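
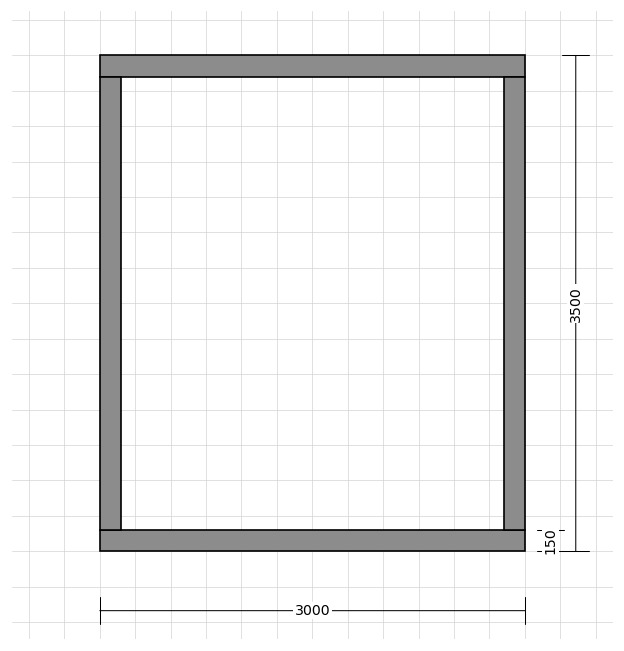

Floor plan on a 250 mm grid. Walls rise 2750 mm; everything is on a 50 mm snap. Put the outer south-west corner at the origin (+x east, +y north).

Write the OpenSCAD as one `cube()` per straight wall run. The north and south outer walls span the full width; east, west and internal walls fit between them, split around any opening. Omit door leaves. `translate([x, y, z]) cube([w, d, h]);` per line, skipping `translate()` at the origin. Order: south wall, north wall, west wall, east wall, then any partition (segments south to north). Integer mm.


cube([3000, 150, 2750]);
translate([0, 3350, 0]) cube([3000, 150, 2750]);
translate([0, 150, 0]) cube([150, 3200, 2750]);
translate([2850, 150, 0]) cube([150, 3200, 2750]);


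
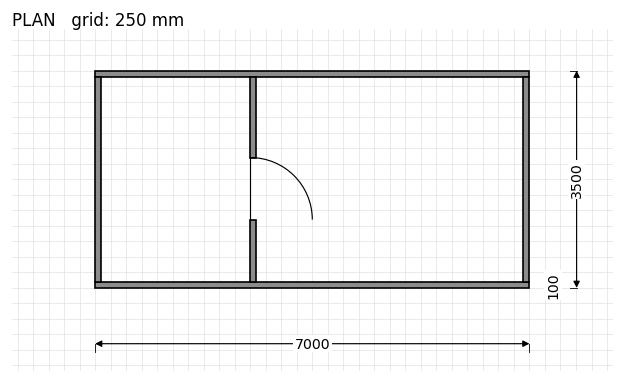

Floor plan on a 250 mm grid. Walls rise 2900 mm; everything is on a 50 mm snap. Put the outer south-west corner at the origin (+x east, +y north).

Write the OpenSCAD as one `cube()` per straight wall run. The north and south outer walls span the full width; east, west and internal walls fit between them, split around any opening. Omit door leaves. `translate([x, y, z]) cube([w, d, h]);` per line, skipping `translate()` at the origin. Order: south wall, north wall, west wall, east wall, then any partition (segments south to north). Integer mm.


cube([7000, 100, 2900]);
translate([0, 3400, 0]) cube([7000, 100, 2900]);
translate([0, 100, 0]) cube([100, 3300, 2900]);
translate([6900, 100, 0]) cube([100, 3300, 2900]);
translate([2500, 100, 0]) cube([100, 1000, 2900]);
translate([2500, 2100, 0]) cube([100, 1300, 2900]);


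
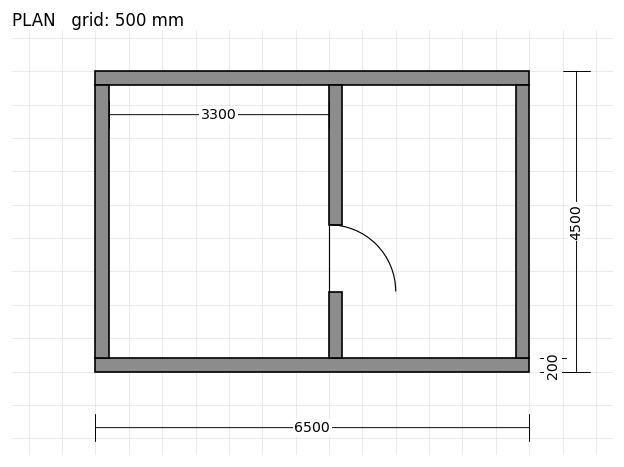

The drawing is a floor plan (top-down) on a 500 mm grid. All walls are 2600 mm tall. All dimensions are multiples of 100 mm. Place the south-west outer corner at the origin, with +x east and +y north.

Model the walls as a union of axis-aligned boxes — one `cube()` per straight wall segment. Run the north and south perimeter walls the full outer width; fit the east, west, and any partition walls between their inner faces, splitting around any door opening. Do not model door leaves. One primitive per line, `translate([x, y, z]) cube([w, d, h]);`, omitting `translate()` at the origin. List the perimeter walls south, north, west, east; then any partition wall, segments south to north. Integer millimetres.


cube([6500, 200, 2600]);
translate([0, 4300, 0]) cube([6500, 200, 2600]);
translate([0, 200, 0]) cube([200, 4100, 2600]);
translate([6300, 200, 0]) cube([200, 4100, 2600]);
translate([3500, 200, 0]) cube([200, 1000, 2600]);
translate([3500, 2200, 0]) cube([200, 2100, 2600]);


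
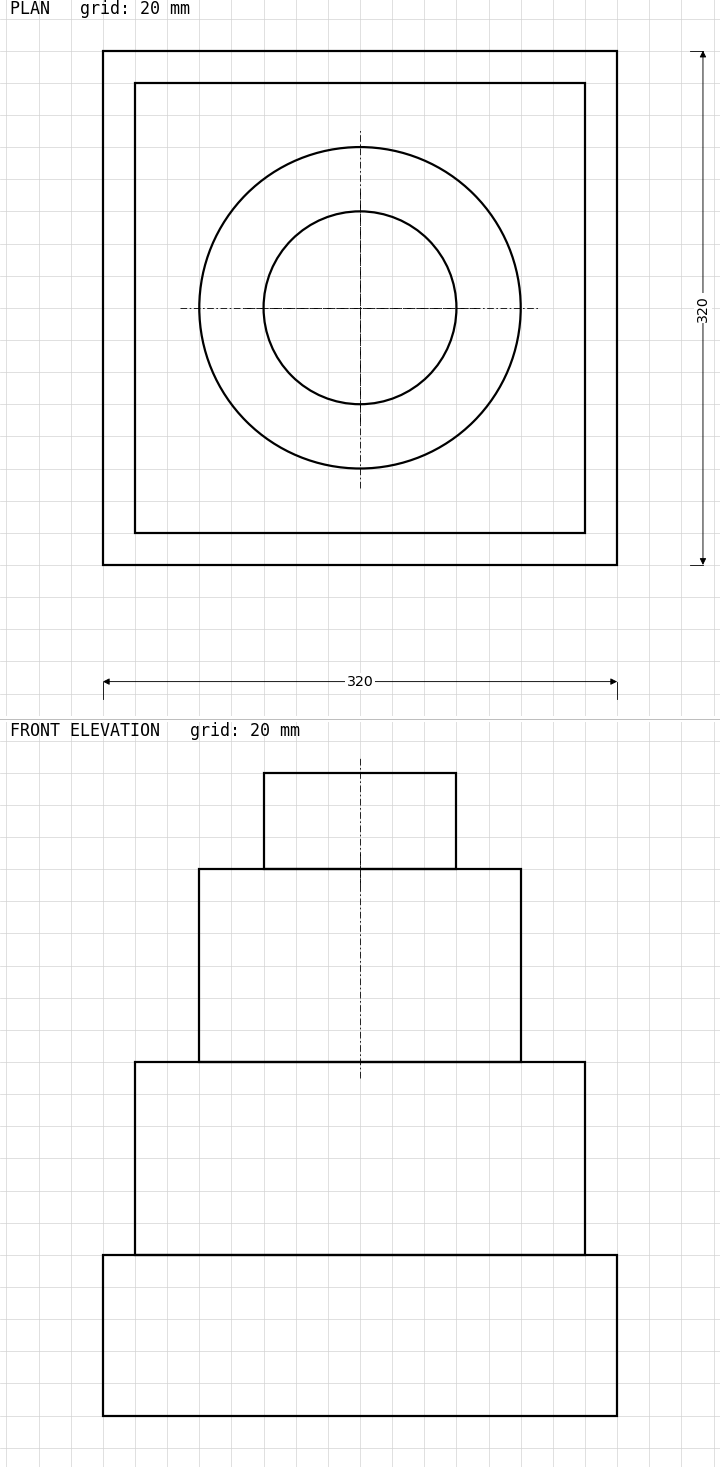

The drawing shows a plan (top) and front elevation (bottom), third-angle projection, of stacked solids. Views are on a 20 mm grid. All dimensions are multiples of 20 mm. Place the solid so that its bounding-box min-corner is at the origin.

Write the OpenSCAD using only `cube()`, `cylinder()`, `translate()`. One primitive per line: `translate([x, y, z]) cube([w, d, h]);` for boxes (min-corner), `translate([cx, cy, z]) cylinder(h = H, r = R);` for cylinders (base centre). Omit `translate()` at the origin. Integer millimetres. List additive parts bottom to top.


cube([320, 320, 100]);
translate([20, 20, 100]) cube([280, 280, 120]);
translate([160, 160, 220]) cylinder(h = 120, r = 100);
translate([160, 160, 340]) cylinder(h = 60, r = 60);


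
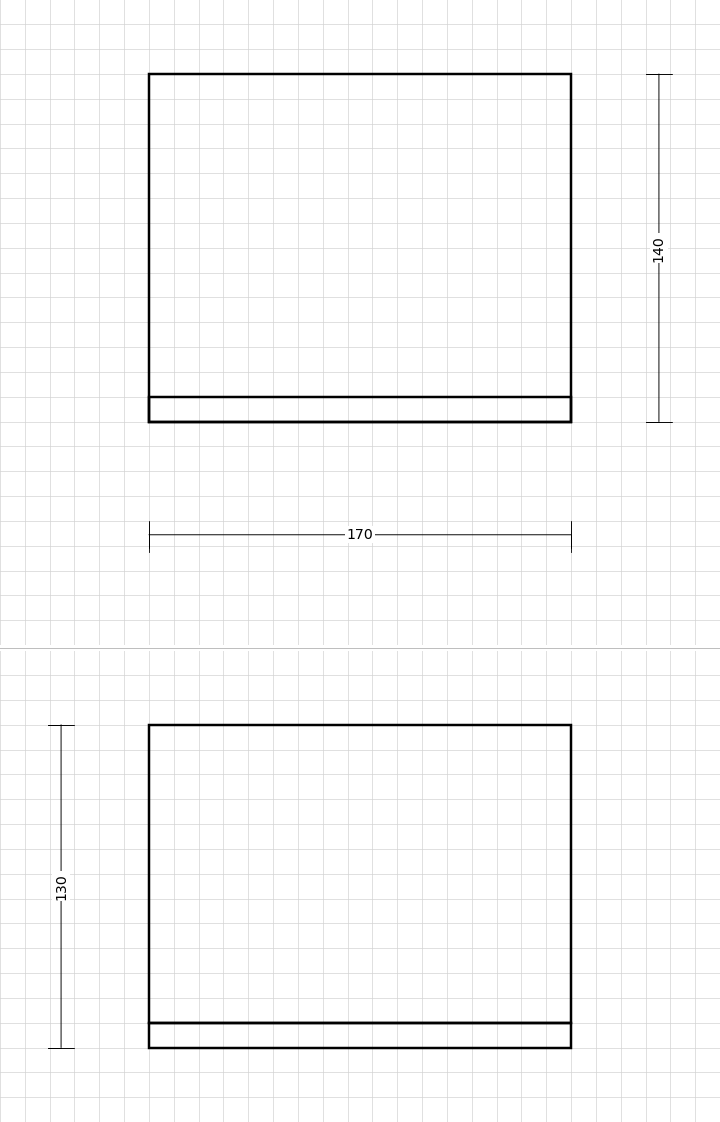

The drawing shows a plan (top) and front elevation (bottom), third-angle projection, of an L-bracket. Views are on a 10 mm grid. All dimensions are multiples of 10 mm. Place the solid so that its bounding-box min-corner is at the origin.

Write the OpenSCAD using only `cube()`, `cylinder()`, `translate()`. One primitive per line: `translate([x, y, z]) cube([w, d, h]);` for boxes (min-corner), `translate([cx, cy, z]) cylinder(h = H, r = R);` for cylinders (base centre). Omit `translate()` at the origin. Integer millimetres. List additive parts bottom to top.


cube([170, 140, 10]);
translate([0, 0, 10]) cube([170, 10, 120]);


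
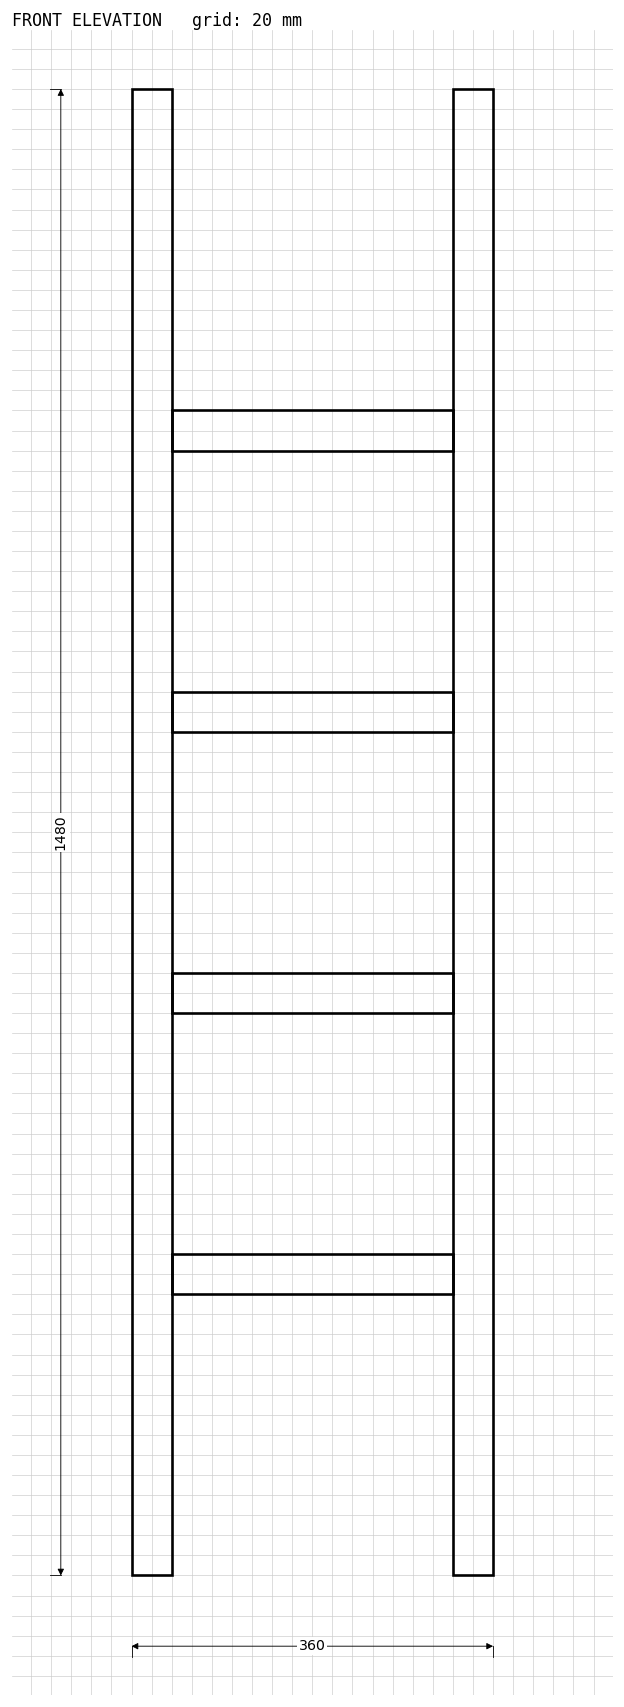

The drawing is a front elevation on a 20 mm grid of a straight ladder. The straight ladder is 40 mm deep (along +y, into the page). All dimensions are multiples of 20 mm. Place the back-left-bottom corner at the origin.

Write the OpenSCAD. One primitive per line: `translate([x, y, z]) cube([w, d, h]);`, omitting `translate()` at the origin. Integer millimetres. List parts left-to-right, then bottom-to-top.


cube([40, 40, 1480]);
translate([40, 0, 280]) cube([280, 40, 40]);
translate([40, 0, 560]) cube([280, 40, 40]);
translate([40, 0, 840]) cube([280, 40, 40]);
translate([40, 0, 1120]) cube([280, 40, 40]);
translate([320, 0, 0]) cube([40, 40, 1480]);


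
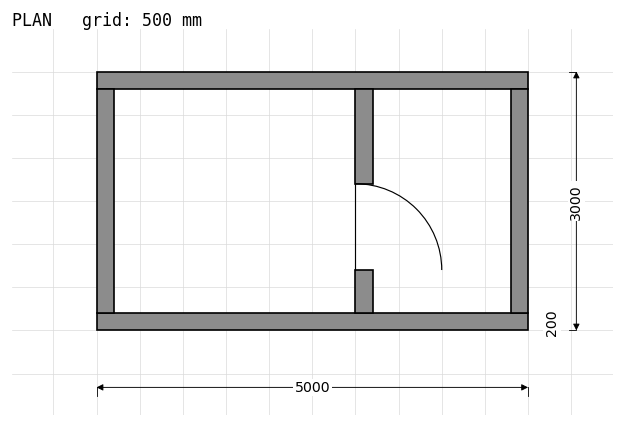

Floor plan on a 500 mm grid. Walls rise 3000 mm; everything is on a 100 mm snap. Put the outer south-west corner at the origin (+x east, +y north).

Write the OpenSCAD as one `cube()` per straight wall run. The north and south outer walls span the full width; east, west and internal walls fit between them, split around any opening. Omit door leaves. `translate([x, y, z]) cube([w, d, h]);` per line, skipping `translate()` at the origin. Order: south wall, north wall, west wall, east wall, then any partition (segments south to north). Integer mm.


cube([5000, 200, 3000]);
translate([0, 2800, 0]) cube([5000, 200, 3000]);
translate([0, 200, 0]) cube([200, 2600, 3000]);
translate([4800, 200, 0]) cube([200, 2600, 3000]);
translate([3000, 200, 0]) cube([200, 500, 3000]);
translate([3000, 1700, 0]) cube([200, 1100, 3000]);


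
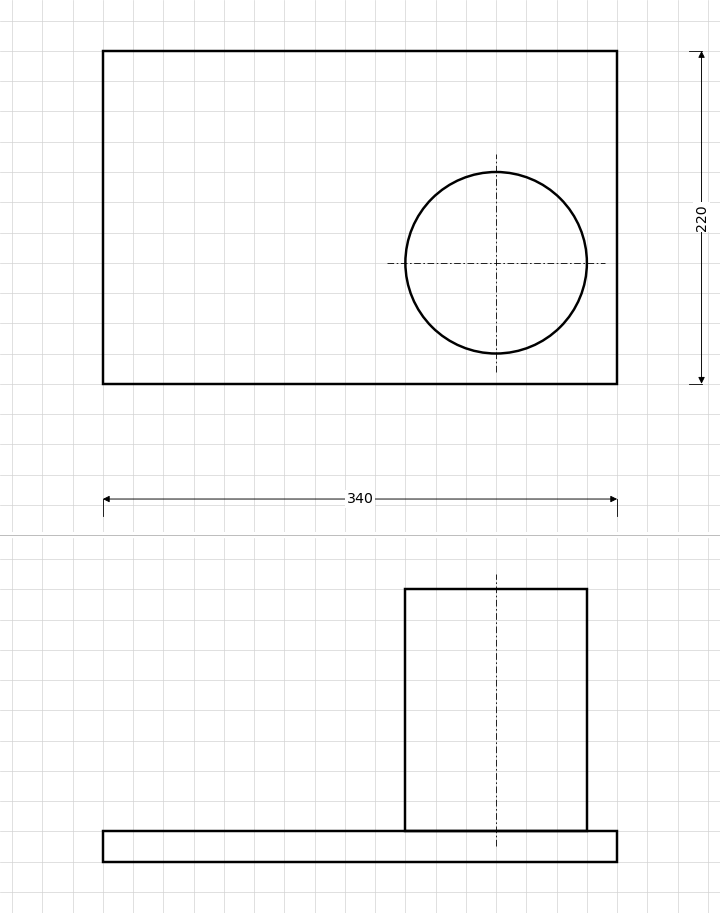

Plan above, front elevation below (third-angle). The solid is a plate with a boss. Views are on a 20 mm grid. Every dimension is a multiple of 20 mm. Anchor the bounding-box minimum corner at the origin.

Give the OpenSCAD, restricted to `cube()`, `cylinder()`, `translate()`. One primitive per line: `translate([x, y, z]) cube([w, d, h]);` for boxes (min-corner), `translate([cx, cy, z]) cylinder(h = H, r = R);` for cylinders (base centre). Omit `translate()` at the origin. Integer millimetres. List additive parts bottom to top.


cube([340, 220, 20]);
translate([260, 80, 20]) cylinder(h = 160, r = 60);


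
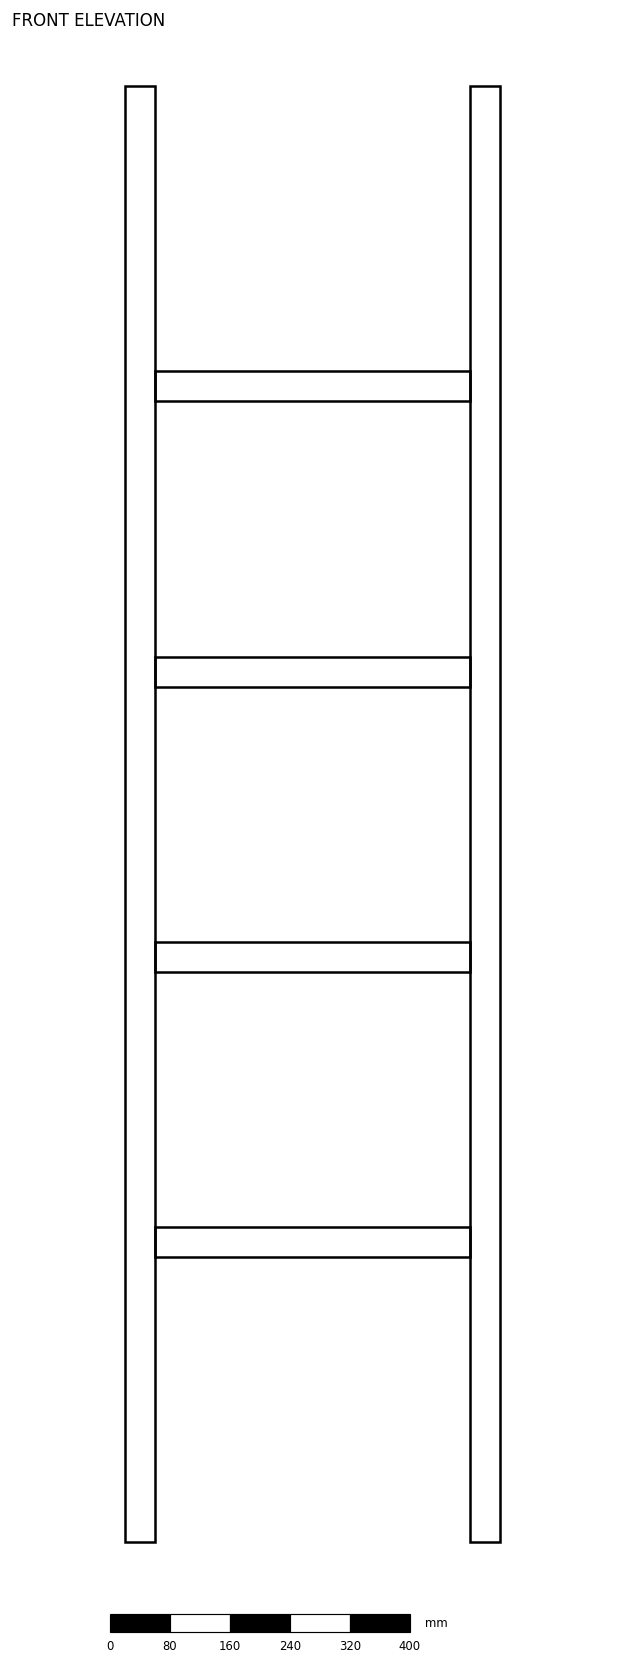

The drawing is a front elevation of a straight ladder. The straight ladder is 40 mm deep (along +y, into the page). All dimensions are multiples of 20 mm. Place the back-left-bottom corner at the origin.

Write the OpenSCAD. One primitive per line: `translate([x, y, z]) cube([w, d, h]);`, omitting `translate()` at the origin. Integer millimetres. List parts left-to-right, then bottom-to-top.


cube([40, 40, 1940]);
translate([40, 0, 380]) cube([420, 40, 40]);
translate([40, 0, 760]) cube([420, 40, 40]);
translate([40, 0, 1140]) cube([420, 40, 40]);
translate([40, 0, 1520]) cube([420, 40, 40]);
translate([460, 0, 0]) cube([40, 40, 1940]);


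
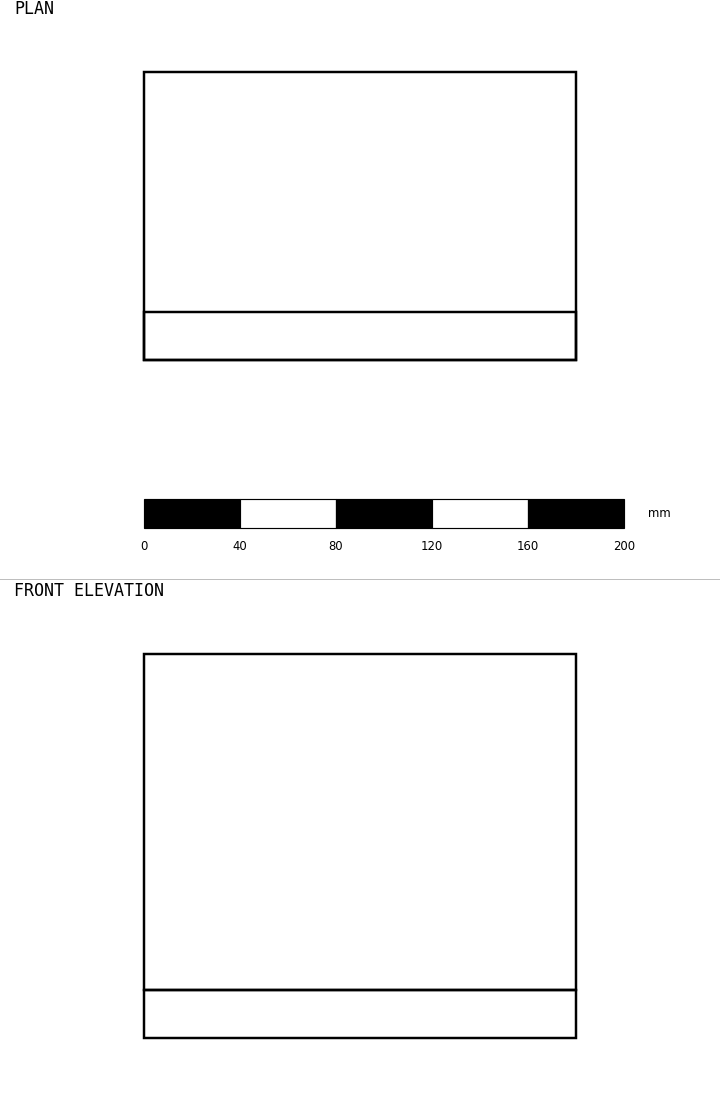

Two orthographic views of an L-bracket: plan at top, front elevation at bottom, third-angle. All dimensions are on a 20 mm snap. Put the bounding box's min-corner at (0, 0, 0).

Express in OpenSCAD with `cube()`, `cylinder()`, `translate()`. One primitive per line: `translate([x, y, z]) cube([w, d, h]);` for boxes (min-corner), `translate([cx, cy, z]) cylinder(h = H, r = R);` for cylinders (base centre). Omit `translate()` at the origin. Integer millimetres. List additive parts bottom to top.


cube([180, 120, 20]);
translate([0, 0, 20]) cube([180, 20, 140]);


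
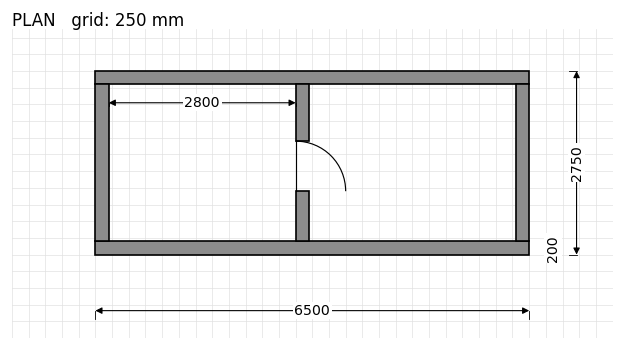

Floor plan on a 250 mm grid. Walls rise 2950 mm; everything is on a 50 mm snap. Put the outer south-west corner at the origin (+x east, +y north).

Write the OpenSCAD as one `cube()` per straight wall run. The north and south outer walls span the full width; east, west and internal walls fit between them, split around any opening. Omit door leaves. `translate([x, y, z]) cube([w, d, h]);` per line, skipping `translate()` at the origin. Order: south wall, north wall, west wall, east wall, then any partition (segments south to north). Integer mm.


cube([6500, 200, 2950]);
translate([0, 2550, 0]) cube([6500, 200, 2950]);
translate([0, 200, 0]) cube([200, 2350, 2950]);
translate([6300, 200, 0]) cube([200, 2350, 2950]);
translate([3000, 200, 0]) cube([200, 750, 2950]);
translate([3000, 1700, 0]) cube([200, 850, 2950]);


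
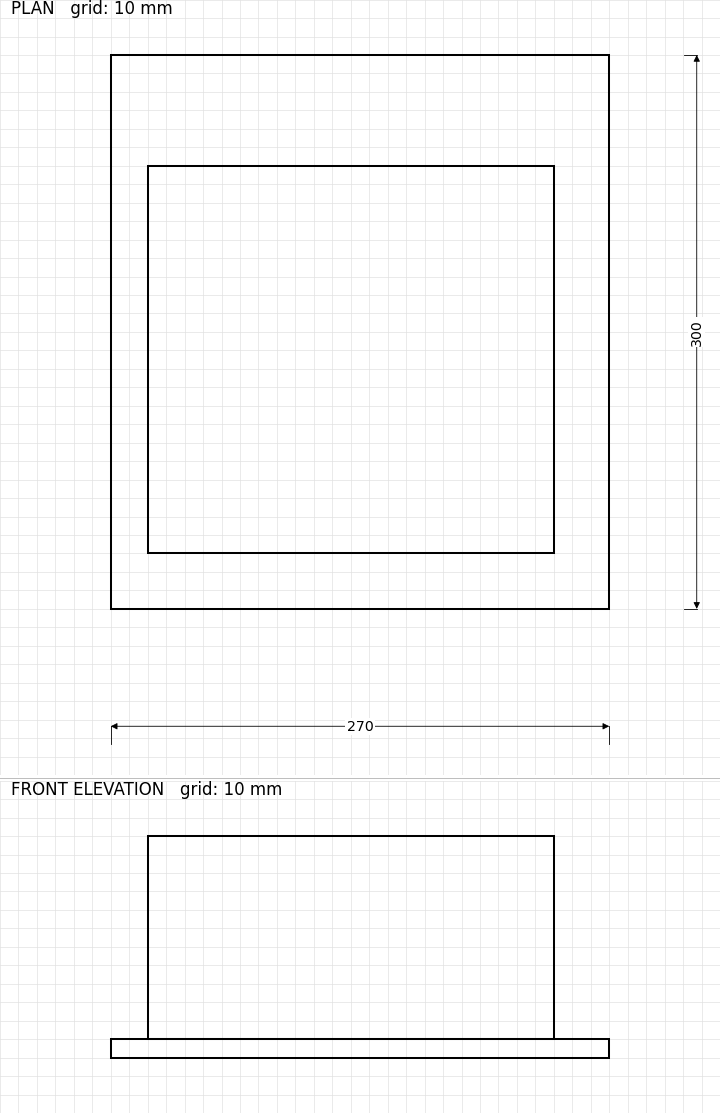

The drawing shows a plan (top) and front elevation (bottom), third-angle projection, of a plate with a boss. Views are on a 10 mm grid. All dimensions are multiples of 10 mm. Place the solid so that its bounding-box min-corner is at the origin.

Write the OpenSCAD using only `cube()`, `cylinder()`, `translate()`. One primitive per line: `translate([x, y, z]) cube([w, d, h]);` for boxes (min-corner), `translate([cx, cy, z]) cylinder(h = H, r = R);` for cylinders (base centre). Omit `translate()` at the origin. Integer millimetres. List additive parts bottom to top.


cube([270, 300, 10]);
translate([20, 30, 10]) cube([220, 210, 110]);


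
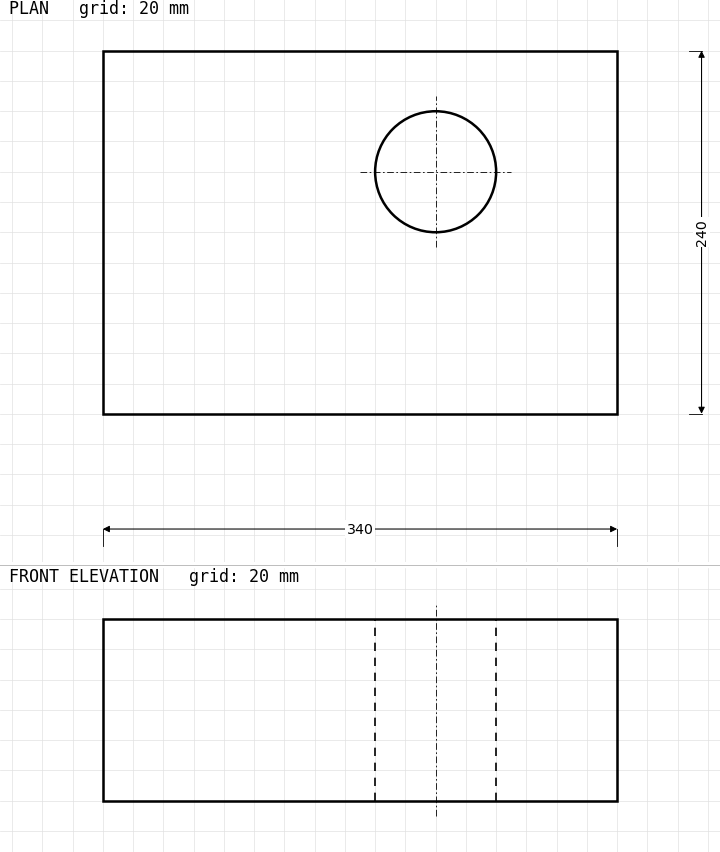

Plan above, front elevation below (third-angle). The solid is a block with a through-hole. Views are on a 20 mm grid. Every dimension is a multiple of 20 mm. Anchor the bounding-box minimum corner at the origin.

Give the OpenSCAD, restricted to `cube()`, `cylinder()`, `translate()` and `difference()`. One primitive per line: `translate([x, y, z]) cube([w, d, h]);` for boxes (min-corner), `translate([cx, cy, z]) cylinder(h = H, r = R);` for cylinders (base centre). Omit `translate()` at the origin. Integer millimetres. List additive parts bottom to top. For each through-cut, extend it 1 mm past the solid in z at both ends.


difference() {
  cube([340, 240, 120]);
  translate([220, 160, -1]) cylinder(h = 122, r = 40);
}


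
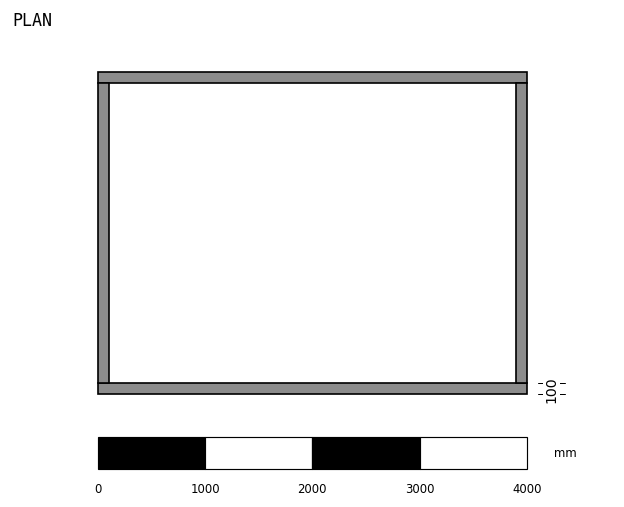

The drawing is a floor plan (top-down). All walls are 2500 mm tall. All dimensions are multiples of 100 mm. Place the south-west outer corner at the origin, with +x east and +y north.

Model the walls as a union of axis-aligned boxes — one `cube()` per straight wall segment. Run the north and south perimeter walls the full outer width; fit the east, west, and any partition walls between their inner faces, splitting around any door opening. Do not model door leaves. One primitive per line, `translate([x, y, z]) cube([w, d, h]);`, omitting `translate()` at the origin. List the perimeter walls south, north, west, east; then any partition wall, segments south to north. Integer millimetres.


cube([4000, 100, 2500]);
translate([0, 2900, 0]) cube([4000, 100, 2500]);
translate([0, 100, 0]) cube([100, 2800, 2500]);
translate([3900, 100, 0]) cube([100, 2800, 2500]);


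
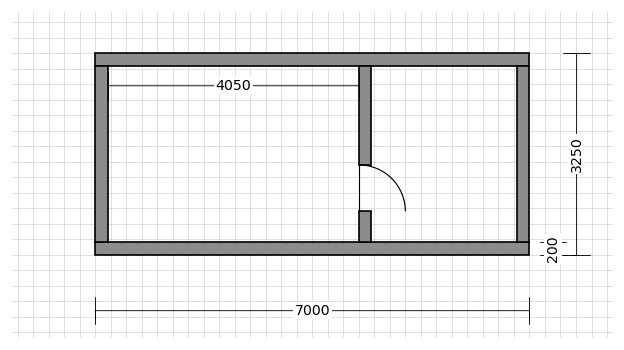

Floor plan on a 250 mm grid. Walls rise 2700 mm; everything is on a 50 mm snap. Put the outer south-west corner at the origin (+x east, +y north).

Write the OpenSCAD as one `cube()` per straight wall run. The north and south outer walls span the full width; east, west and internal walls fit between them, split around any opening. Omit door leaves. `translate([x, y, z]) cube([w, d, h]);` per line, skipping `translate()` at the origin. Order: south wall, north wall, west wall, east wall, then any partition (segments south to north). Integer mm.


cube([7000, 200, 2700]);
translate([0, 3050, 0]) cube([7000, 200, 2700]);
translate([0, 200, 0]) cube([200, 2850, 2700]);
translate([6800, 200, 0]) cube([200, 2850, 2700]);
translate([4250, 200, 0]) cube([200, 500, 2700]);
translate([4250, 1450, 0]) cube([200, 1600, 2700]);


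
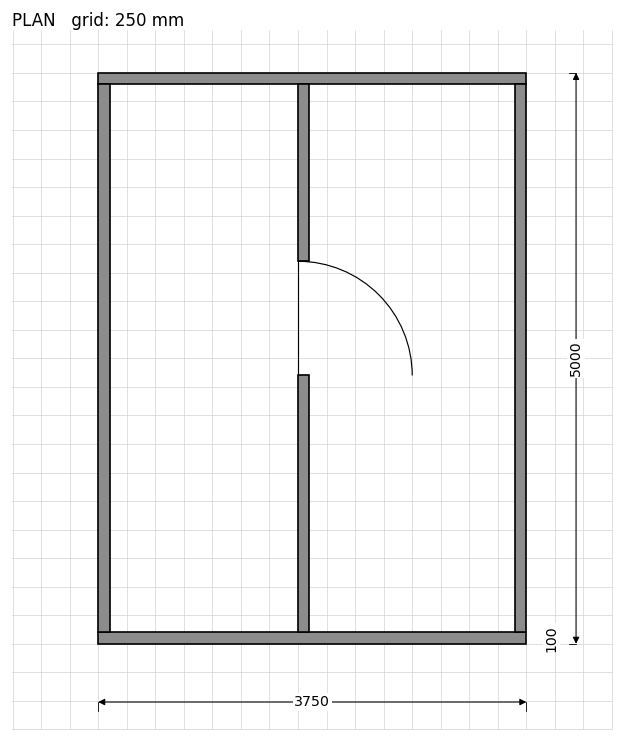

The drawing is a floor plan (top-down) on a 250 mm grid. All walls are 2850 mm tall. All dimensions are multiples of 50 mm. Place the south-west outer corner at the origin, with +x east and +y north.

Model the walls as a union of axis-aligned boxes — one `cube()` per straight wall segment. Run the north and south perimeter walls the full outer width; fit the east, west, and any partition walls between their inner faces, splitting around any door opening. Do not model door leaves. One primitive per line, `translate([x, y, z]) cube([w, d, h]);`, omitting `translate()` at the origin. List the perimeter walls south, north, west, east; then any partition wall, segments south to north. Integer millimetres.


cube([3750, 100, 2850]);
translate([0, 4900, 0]) cube([3750, 100, 2850]);
translate([0, 100, 0]) cube([100, 4800, 2850]);
translate([3650, 100, 0]) cube([100, 4800, 2850]);
translate([1750, 100, 0]) cube([100, 2250, 2850]);
translate([1750, 3350, 0]) cube([100, 1550, 2850]);


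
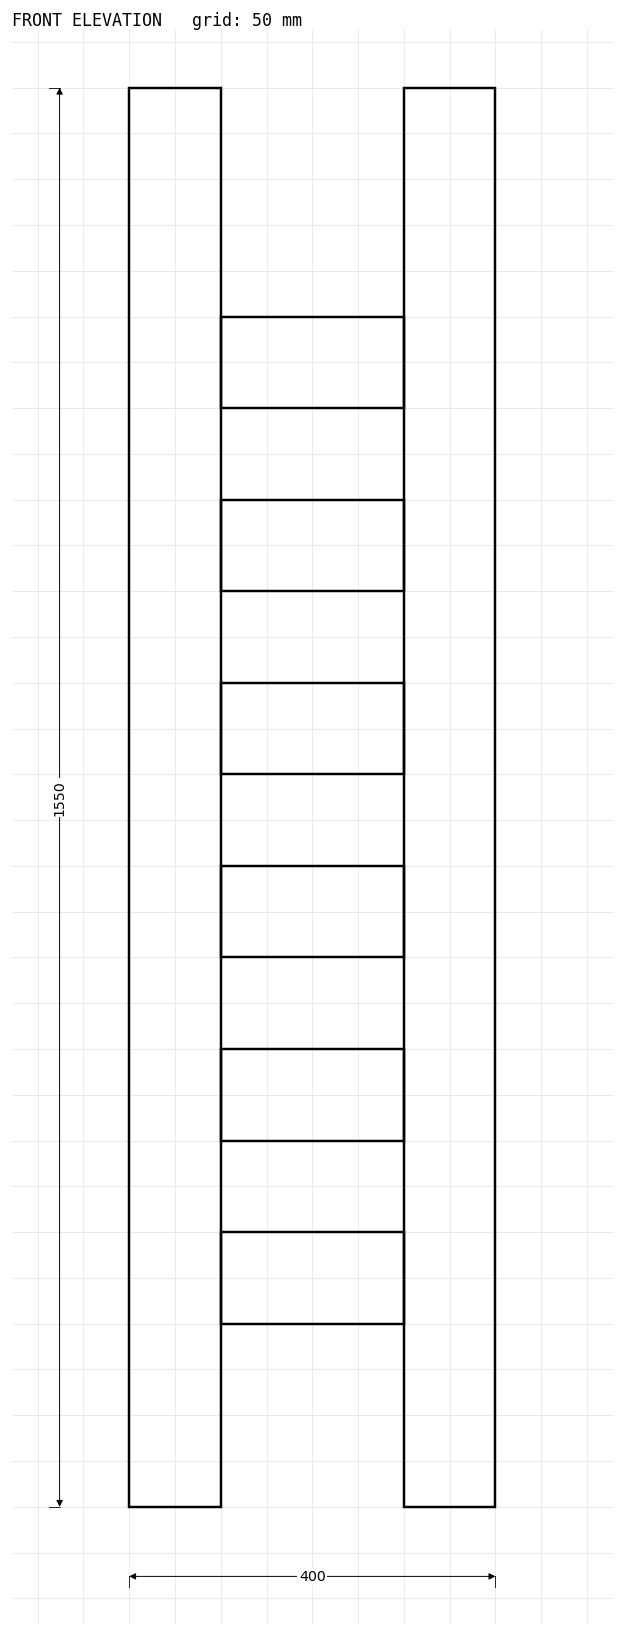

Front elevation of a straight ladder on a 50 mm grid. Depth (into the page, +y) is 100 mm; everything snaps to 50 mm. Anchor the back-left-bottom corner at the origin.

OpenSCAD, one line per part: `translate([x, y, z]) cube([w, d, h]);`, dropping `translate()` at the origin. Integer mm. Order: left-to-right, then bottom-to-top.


cube([100, 100, 1550]);
translate([100, 0, 200]) cube([200, 100, 100]);
translate([100, 0, 400]) cube([200, 100, 100]);
translate([100, 0, 600]) cube([200, 100, 100]);
translate([100, 0, 800]) cube([200, 100, 100]);
translate([100, 0, 1000]) cube([200, 100, 100]);
translate([100, 0, 1200]) cube([200, 100, 100]);
translate([300, 0, 0]) cube([100, 100, 1550]);


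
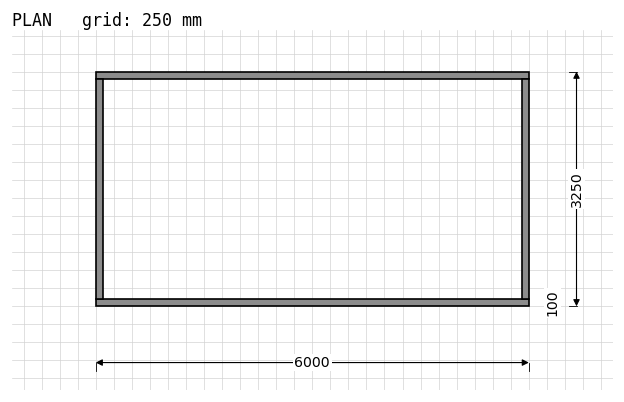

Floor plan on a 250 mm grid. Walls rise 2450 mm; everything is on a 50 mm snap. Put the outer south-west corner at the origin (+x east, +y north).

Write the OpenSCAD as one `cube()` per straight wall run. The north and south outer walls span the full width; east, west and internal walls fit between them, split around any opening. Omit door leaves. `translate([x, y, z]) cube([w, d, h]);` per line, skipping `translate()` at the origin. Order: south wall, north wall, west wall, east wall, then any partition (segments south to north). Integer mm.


cube([6000, 100, 2450]);
translate([0, 3150, 0]) cube([6000, 100, 2450]);
translate([0, 100, 0]) cube([100, 3050, 2450]);
translate([5900, 100, 0]) cube([100, 3050, 2450]);


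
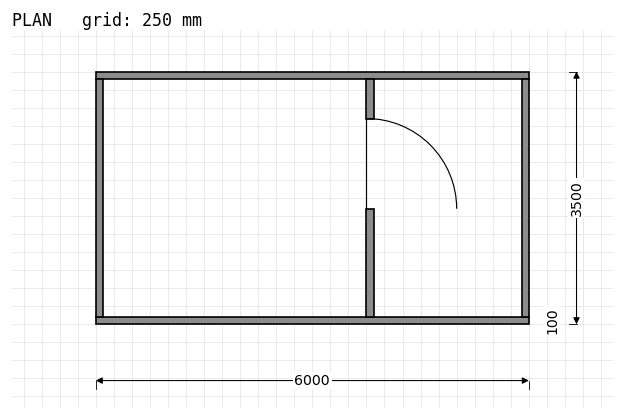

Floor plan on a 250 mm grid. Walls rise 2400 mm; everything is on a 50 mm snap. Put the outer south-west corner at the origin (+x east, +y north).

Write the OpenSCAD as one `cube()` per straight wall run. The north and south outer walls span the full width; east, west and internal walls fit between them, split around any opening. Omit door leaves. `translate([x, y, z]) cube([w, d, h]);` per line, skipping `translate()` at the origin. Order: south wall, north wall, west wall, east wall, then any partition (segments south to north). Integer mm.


cube([6000, 100, 2400]);
translate([0, 3400, 0]) cube([6000, 100, 2400]);
translate([0, 100, 0]) cube([100, 3300, 2400]);
translate([5900, 100, 0]) cube([100, 3300, 2400]);
translate([3750, 100, 0]) cube([100, 1500, 2400]);
translate([3750, 2850, 0]) cube([100, 550, 2400]);


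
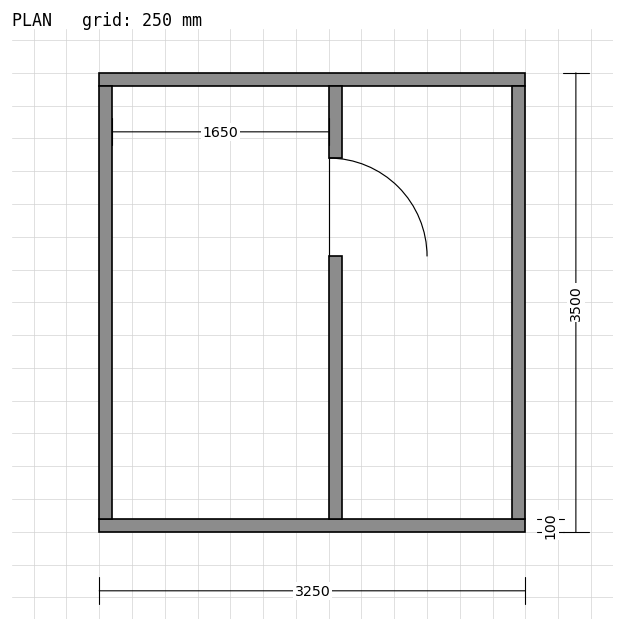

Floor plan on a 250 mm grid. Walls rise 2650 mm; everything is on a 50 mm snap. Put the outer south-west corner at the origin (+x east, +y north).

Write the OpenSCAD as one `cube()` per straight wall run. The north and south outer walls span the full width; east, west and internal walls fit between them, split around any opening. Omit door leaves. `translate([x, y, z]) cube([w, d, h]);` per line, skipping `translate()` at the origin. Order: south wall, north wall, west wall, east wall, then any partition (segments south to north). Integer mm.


cube([3250, 100, 2650]);
translate([0, 3400, 0]) cube([3250, 100, 2650]);
translate([0, 100, 0]) cube([100, 3300, 2650]);
translate([3150, 100, 0]) cube([100, 3300, 2650]);
translate([1750, 100, 0]) cube([100, 2000, 2650]);
translate([1750, 2850, 0]) cube([100, 550, 2650]);


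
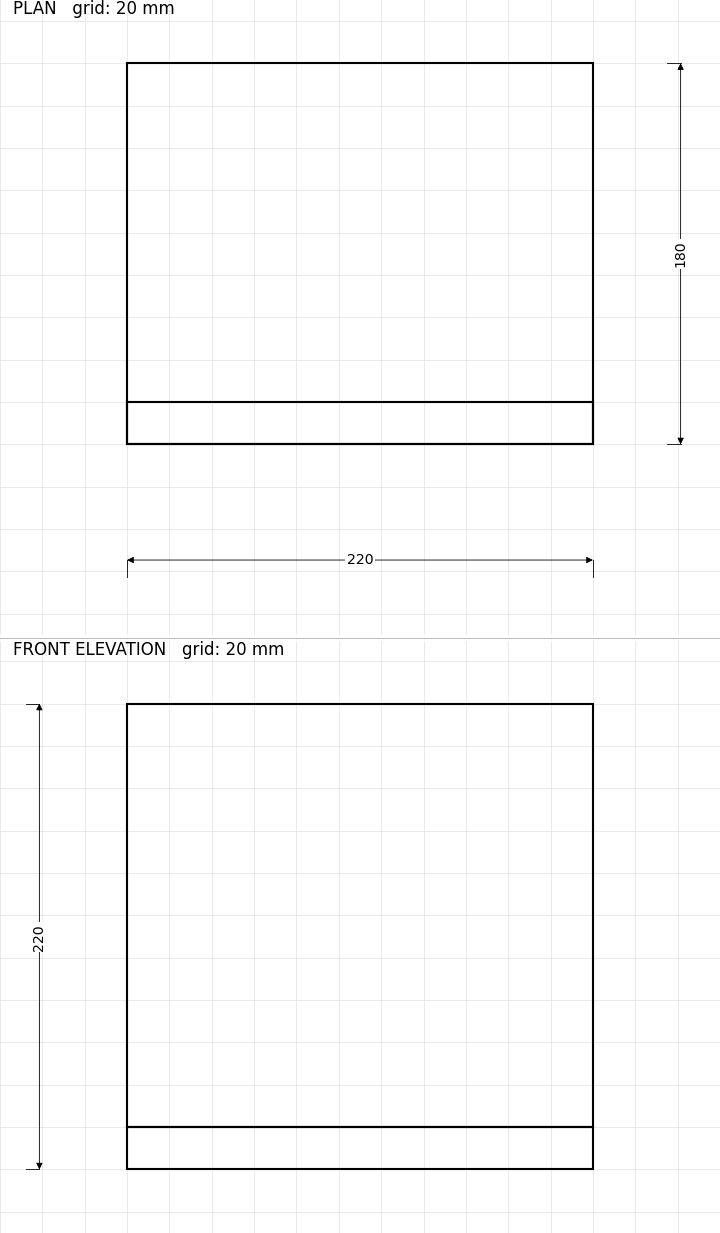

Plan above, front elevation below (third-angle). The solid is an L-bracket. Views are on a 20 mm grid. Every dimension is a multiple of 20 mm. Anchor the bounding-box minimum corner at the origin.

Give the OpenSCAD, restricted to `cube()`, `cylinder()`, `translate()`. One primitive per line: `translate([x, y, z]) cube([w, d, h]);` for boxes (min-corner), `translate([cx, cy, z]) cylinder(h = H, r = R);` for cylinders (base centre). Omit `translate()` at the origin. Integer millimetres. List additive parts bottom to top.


cube([220, 180, 20]);
translate([0, 0, 20]) cube([220, 20, 200]);


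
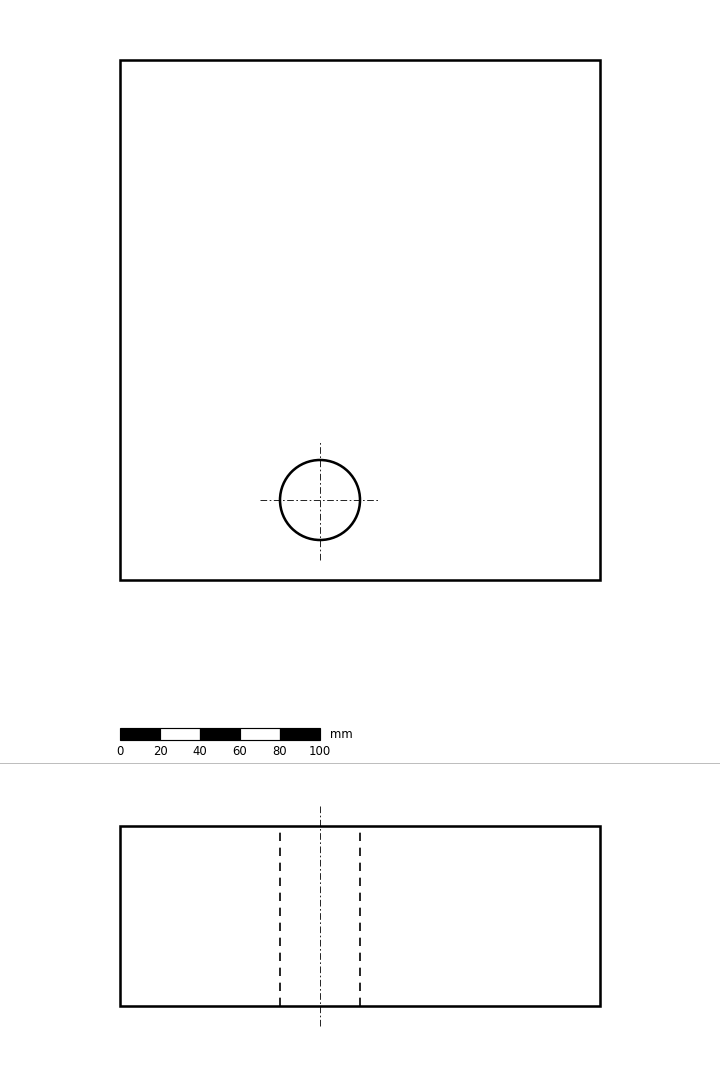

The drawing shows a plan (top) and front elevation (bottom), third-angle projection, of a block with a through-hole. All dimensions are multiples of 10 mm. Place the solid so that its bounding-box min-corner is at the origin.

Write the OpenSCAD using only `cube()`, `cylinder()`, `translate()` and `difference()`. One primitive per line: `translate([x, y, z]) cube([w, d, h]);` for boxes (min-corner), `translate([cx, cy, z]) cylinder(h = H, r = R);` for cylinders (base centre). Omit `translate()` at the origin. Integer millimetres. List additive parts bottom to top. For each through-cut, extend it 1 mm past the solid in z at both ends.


difference() {
  cube([240, 260, 90]);
  translate([100, 40, -1]) cylinder(h = 92, r = 20);
}


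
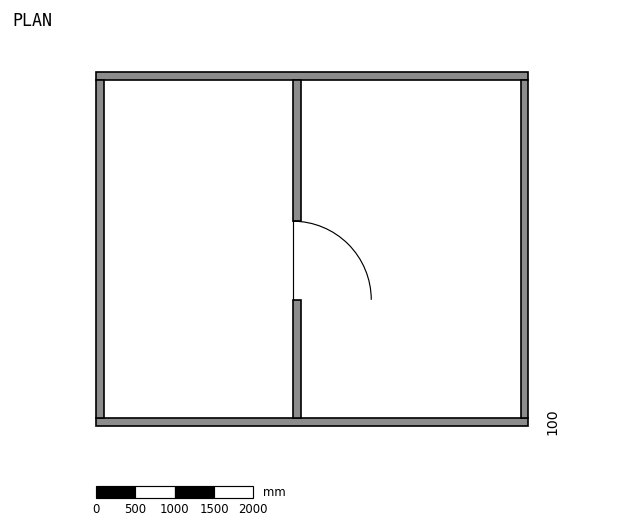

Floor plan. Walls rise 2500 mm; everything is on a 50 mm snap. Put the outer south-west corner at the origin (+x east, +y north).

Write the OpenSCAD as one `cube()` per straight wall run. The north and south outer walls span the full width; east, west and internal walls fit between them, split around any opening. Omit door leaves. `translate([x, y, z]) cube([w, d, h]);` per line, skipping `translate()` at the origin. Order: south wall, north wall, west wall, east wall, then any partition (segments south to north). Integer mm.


cube([5500, 100, 2500]);
translate([0, 4400, 0]) cube([5500, 100, 2500]);
translate([0, 100, 0]) cube([100, 4300, 2500]);
translate([5400, 100, 0]) cube([100, 4300, 2500]);
translate([2500, 100, 0]) cube([100, 1500, 2500]);
translate([2500, 2600, 0]) cube([100, 1800, 2500]);


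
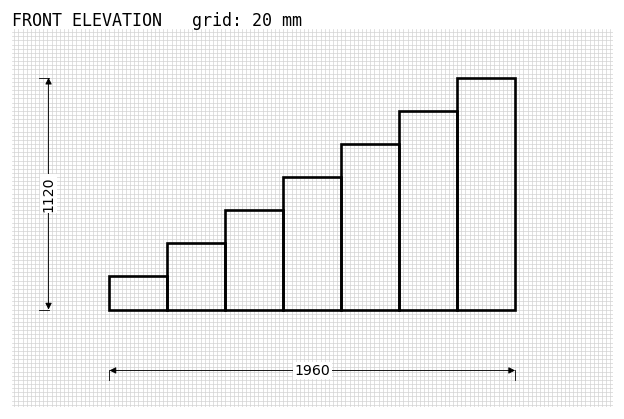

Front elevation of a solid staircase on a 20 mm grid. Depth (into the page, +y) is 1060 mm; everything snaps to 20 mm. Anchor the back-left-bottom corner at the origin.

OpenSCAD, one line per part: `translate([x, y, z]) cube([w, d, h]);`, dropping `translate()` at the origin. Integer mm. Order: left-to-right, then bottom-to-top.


cube([280, 1060, 160]);
translate([280, 0, 0]) cube([280, 1060, 320]);
translate([560, 0, 0]) cube([280, 1060, 480]);
translate([840, 0, 0]) cube([280, 1060, 640]);
translate([1120, 0, 0]) cube([280, 1060, 800]);
translate([1400, 0, 0]) cube([280, 1060, 960]);
translate([1680, 0, 0]) cube([280, 1060, 1120]);


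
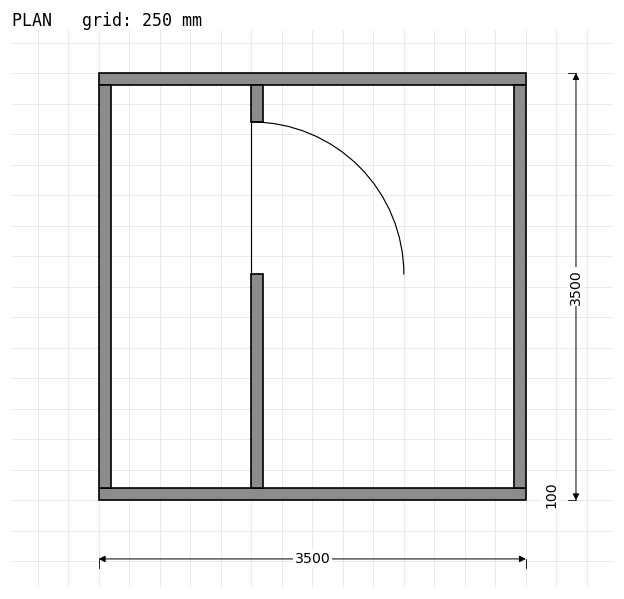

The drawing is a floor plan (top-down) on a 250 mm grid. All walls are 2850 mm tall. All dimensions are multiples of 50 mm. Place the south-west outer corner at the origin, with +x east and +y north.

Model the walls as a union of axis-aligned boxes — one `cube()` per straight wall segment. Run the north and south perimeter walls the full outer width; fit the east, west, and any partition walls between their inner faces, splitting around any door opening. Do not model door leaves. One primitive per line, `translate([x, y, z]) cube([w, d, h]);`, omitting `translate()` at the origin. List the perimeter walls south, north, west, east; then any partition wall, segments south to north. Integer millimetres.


cube([3500, 100, 2850]);
translate([0, 3400, 0]) cube([3500, 100, 2850]);
translate([0, 100, 0]) cube([100, 3300, 2850]);
translate([3400, 100, 0]) cube([100, 3300, 2850]);
translate([1250, 100, 0]) cube([100, 1750, 2850]);
translate([1250, 3100, 0]) cube([100, 300, 2850]);


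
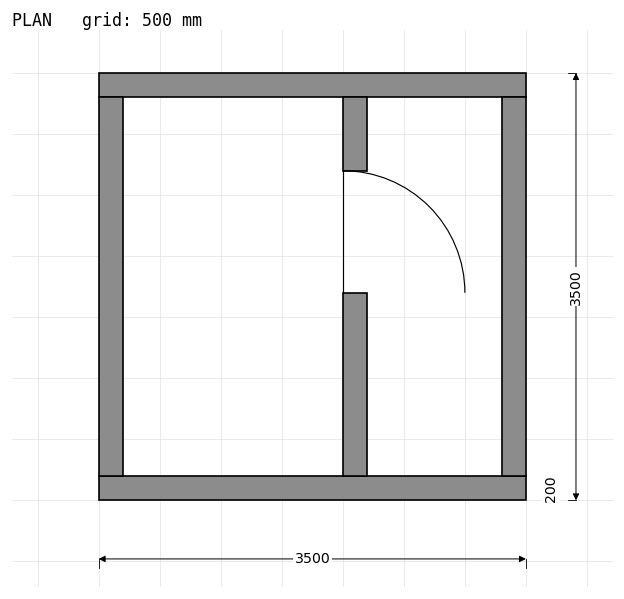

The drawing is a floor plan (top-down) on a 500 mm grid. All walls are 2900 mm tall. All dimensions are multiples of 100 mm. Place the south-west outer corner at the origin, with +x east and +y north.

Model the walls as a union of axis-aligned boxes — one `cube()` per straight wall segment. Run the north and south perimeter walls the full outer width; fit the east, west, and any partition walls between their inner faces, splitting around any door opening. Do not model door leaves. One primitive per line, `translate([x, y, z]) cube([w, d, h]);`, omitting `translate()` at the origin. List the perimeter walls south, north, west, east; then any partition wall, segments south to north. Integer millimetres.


cube([3500, 200, 2900]);
translate([0, 3300, 0]) cube([3500, 200, 2900]);
translate([0, 200, 0]) cube([200, 3100, 2900]);
translate([3300, 200, 0]) cube([200, 3100, 2900]);
translate([2000, 200, 0]) cube([200, 1500, 2900]);
translate([2000, 2700, 0]) cube([200, 600, 2900]);


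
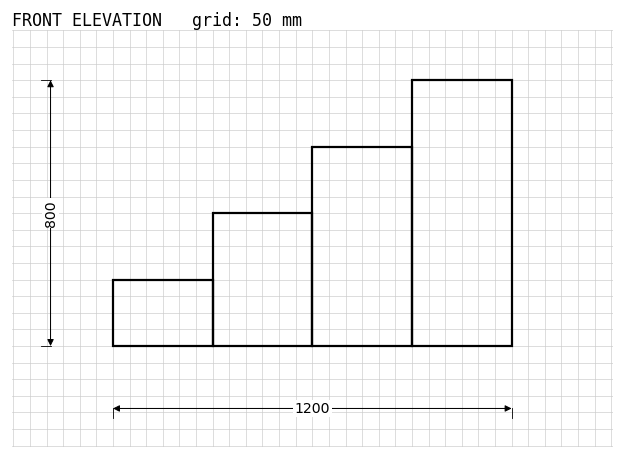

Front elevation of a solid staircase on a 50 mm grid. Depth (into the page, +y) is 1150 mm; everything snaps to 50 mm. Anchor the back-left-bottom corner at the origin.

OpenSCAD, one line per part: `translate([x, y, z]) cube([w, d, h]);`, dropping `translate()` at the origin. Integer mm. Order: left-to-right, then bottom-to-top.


cube([300, 1150, 200]);
translate([300, 0, 0]) cube([300, 1150, 400]);
translate([600, 0, 0]) cube([300, 1150, 600]);
translate([900, 0, 0]) cube([300, 1150, 800]);


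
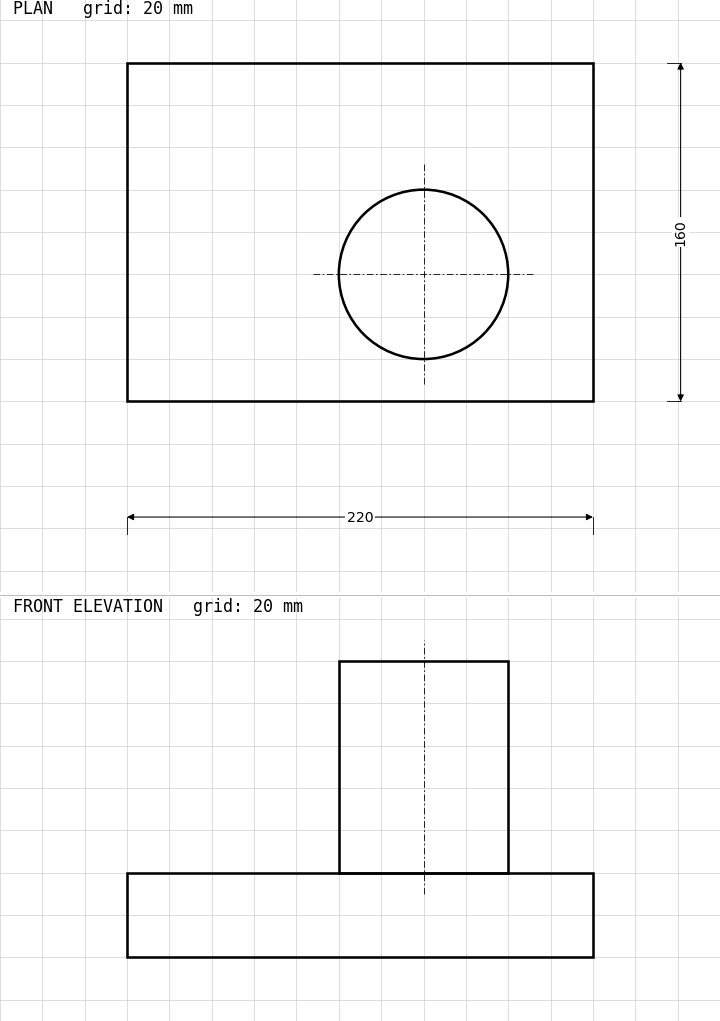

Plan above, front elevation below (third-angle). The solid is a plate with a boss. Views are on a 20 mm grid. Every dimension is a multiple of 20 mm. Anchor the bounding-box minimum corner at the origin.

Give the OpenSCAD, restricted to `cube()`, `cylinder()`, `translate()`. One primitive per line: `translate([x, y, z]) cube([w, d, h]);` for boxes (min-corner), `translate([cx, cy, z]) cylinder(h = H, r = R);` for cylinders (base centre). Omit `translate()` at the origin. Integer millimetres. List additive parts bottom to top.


cube([220, 160, 40]);
translate([140, 60, 40]) cylinder(h = 100, r = 40);


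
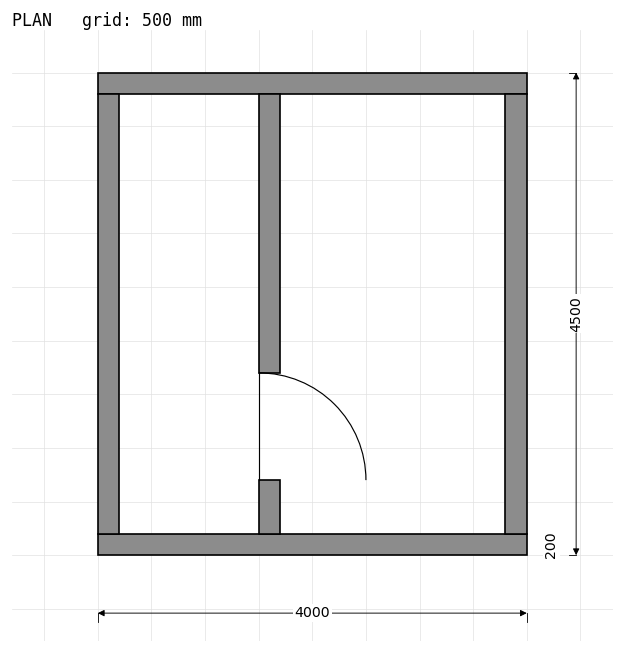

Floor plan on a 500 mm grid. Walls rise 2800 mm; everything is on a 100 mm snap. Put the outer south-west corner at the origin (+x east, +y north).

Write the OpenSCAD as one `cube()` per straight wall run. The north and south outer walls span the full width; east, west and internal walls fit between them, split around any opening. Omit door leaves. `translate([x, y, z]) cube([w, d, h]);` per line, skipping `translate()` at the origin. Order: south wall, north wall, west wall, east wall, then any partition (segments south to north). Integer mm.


cube([4000, 200, 2800]);
translate([0, 4300, 0]) cube([4000, 200, 2800]);
translate([0, 200, 0]) cube([200, 4100, 2800]);
translate([3800, 200, 0]) cube([200, 4100, 2800]);
translate([1500, 200, 0]) cube([200, 500, 2800]);
translate([1500, 1700, 0]) cube([200, 2600, 2800]);


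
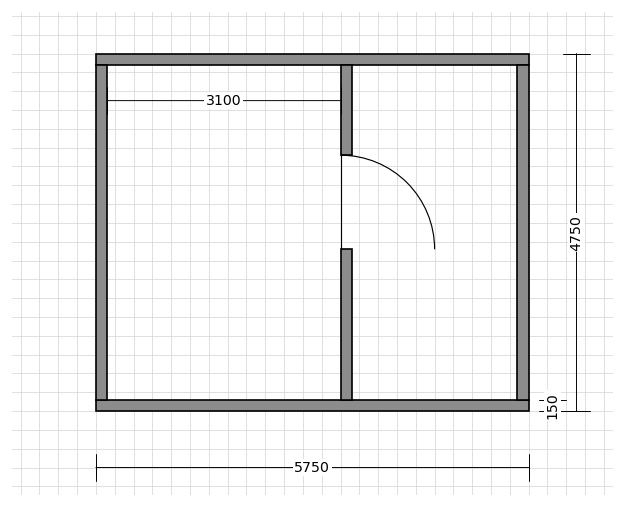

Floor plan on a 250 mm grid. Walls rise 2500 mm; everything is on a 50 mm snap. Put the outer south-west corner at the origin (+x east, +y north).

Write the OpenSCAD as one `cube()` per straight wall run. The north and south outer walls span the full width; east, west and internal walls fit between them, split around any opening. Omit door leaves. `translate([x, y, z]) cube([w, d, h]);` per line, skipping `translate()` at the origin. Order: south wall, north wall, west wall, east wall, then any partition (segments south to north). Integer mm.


cube([5750, 150, 2500]);
translate([0, 4600, 0]) cube([5750, 150, 2500]);
translate([0, 150, 0]) cube([150, 4450, 2500]);
translate([5600, 150, 0]) cube([150, 4450, 2500]);
translate([3250, 150, 0]) cube([150, 2000, 2500]);
translate([3250, 3400, 0]) cube([150, 1200, 2500]);


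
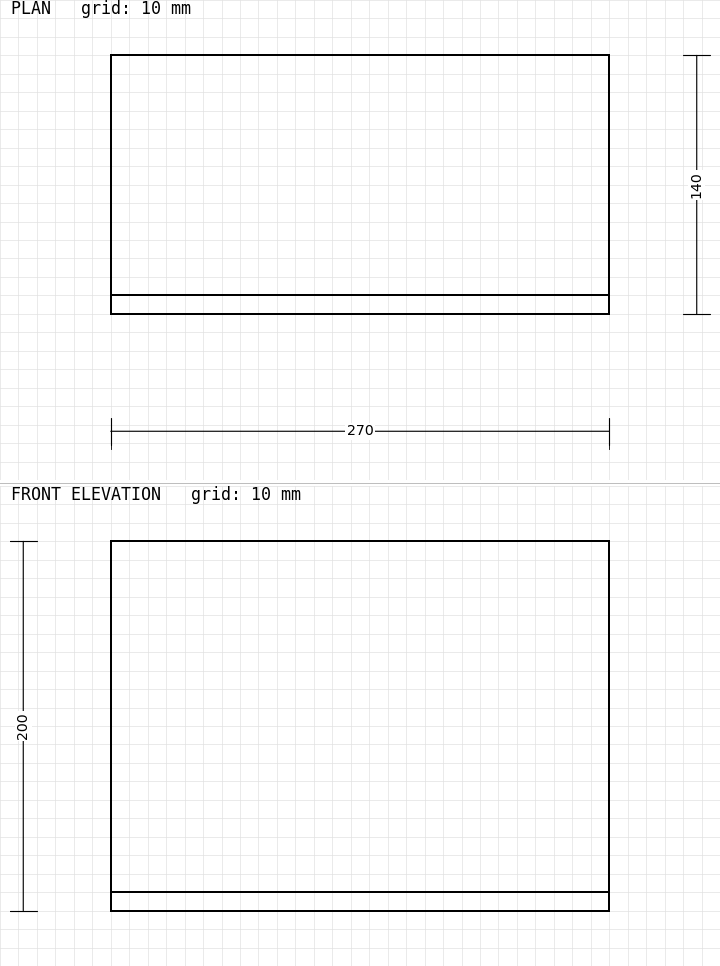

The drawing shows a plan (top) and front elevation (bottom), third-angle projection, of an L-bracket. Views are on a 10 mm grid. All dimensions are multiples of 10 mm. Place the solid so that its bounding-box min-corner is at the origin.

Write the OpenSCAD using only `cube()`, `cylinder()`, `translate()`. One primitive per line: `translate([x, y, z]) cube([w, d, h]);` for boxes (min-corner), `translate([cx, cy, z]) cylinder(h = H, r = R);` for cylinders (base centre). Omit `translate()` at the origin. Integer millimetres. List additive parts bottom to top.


cube([270, 140, 10]);
translate([0, 0, 10]) cube([270, 10, 190]);


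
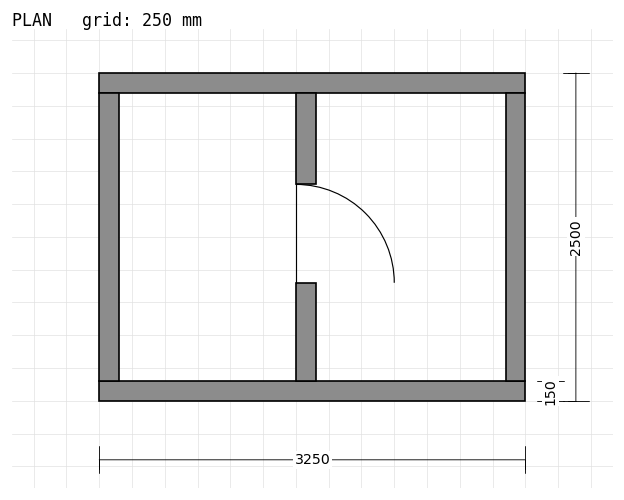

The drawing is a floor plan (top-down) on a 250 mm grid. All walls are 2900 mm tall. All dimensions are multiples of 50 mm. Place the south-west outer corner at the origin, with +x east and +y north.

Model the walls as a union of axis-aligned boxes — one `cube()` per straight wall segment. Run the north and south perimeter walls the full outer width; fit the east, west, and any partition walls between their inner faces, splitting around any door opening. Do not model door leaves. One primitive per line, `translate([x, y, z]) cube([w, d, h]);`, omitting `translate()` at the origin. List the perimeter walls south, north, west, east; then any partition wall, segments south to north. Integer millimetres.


cube([3250, 150, 2900]);
translate([0, 2350, 0]) cube([3250, 150, 2900]);
translate([0, 150, 0]) cube([150, 2200, 2900]);
translate([3100, 150, 0]) cube([150, 2200, 2900]);
translate([1500, 150, 0]) cube([150, 750, 2900]);
translate([1500, 1650, 0]) cube([150, 700, 2900]);


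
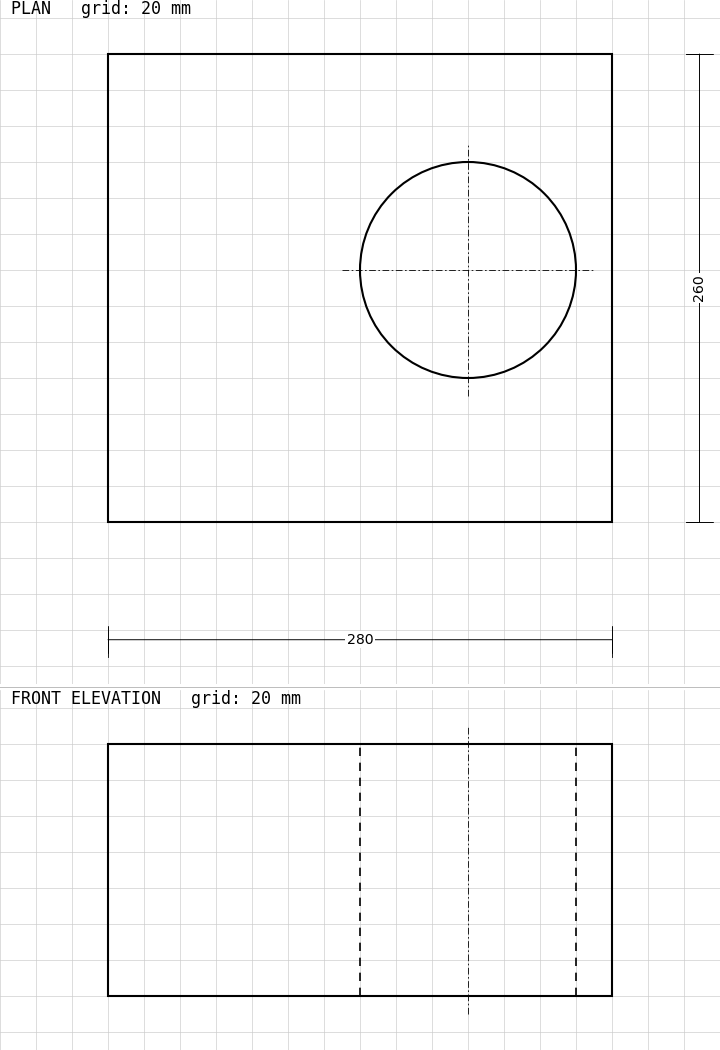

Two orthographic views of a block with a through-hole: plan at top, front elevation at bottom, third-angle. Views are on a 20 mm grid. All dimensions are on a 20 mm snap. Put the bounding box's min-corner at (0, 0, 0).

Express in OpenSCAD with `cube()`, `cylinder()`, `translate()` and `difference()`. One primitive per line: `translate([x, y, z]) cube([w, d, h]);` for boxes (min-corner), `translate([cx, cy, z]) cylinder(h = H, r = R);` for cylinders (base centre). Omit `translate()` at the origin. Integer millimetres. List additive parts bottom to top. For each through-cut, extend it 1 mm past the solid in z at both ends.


difference() {
  cube([280, 260, 140]);
  translate([200, 140, -1]) cylinder(h = 142, r = 60);
}


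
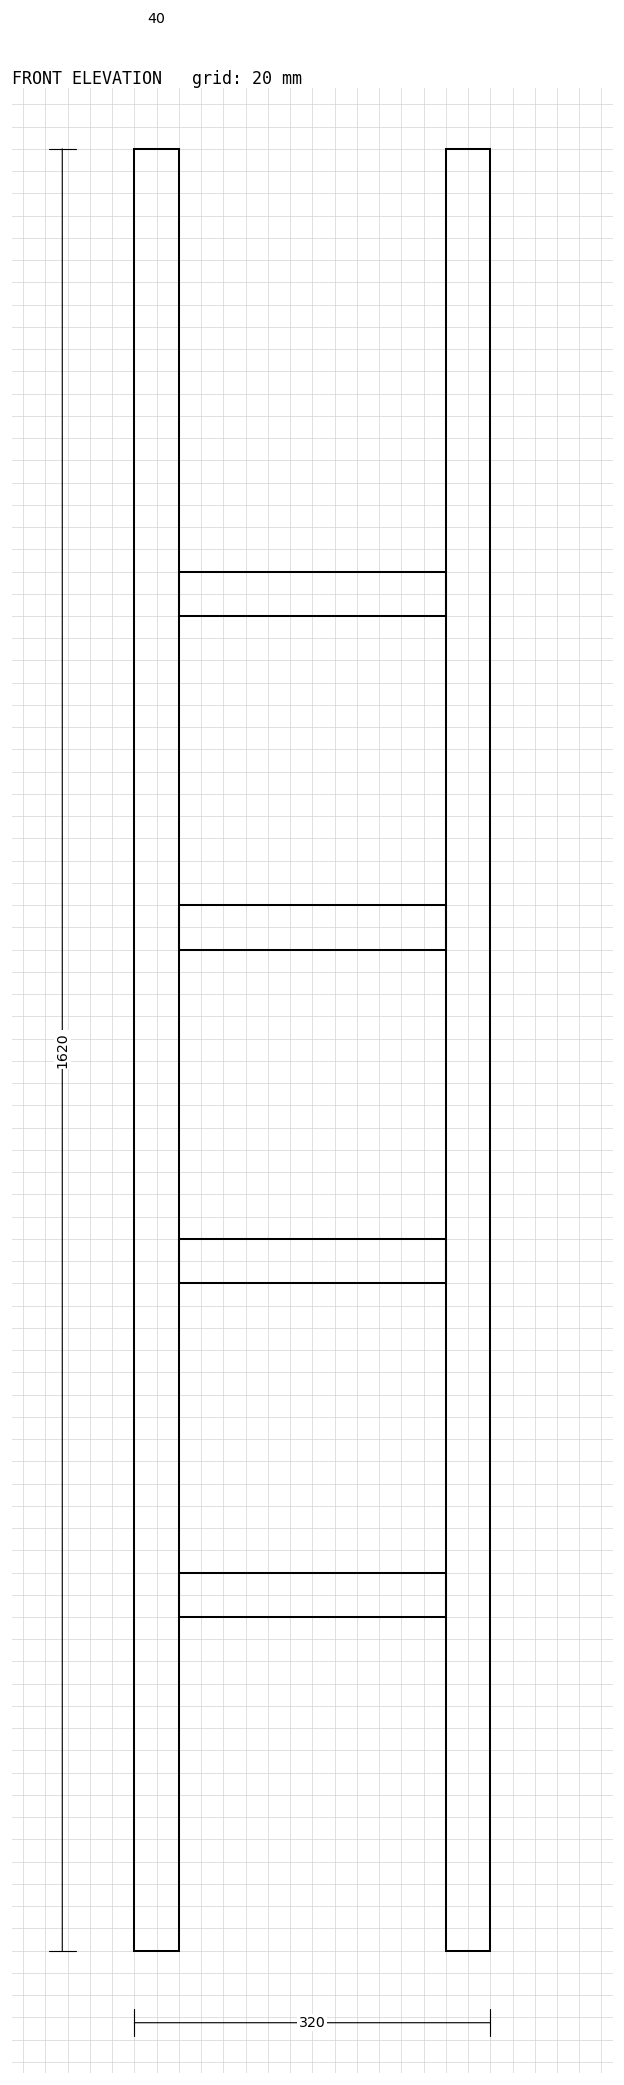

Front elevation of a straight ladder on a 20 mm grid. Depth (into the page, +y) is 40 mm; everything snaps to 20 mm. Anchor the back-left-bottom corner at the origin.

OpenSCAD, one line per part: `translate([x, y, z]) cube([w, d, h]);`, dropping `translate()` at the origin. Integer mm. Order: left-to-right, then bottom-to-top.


cube([40, 40, 1620]);
translate([40, 0, 300]) cube([240, 40, 40]);
translate([40, 0, 600]) cube([240, 40, 40]);
translate([40, 0, 900]) cube([240, 40, 40]);
translate([40, 0, 1200]) cube([240, 40, 40]);
translate([280, 0, 0]) cube([40, 40, 1620]);


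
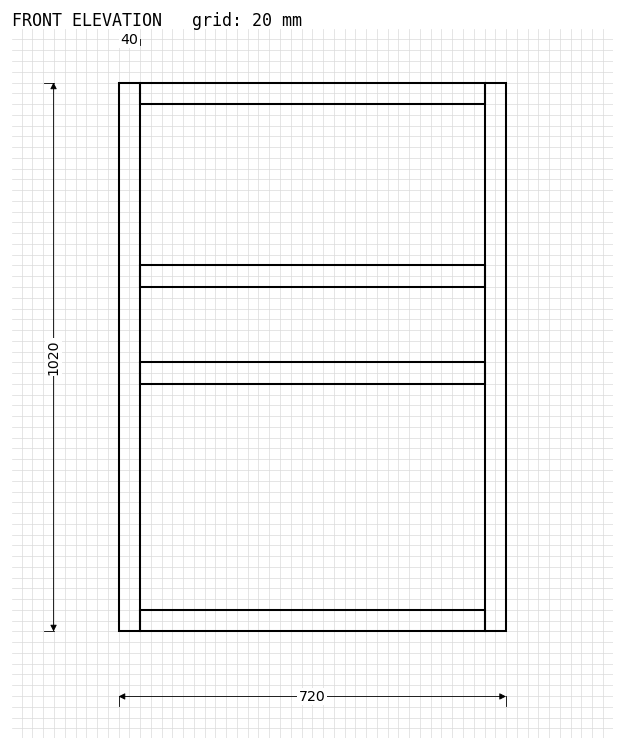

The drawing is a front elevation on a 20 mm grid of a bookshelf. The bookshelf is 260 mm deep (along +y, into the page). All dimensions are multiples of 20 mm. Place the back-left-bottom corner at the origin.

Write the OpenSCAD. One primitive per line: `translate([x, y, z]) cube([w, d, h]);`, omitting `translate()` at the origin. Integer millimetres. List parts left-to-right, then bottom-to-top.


cube([40, 260, 1020]);
translate([40, 0, 0]) cube([640, 260, 40]);
translate([40, 0, 460]) cube([640, 260, 40]);
translate([40, 0, 640]) cube([640, 260, 40]);
translate([40, 0, 980]) cube([640, 260, 40]);
translate([680, 0, 0]) cube([40, 260, 1020]);


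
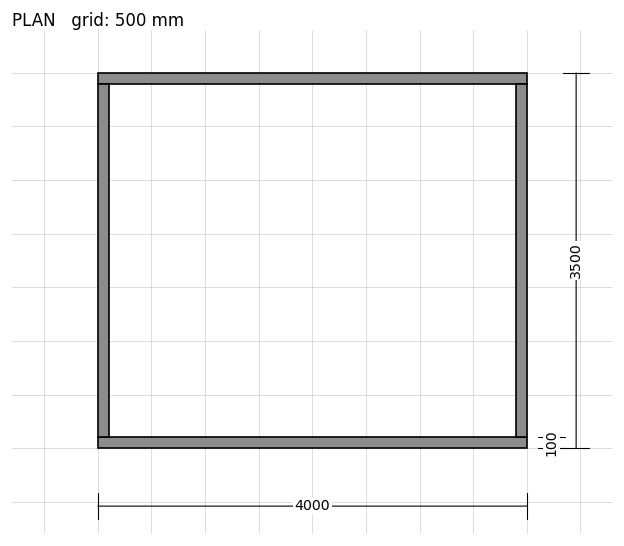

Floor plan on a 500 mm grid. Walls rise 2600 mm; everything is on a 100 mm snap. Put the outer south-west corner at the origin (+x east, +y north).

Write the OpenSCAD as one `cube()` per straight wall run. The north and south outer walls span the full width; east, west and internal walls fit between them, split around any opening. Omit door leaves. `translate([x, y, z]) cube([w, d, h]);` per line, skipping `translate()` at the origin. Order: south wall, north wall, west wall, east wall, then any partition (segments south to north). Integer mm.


cube([4000, 100, 2600]);
translate([0, 3400, 0]) cube([4000, 100, 2600]);
translate([0, 100, 0]) cube([100, 3300, 2600]);
translate([3900, 100, 0]) cube([100, 3300, 2600]);


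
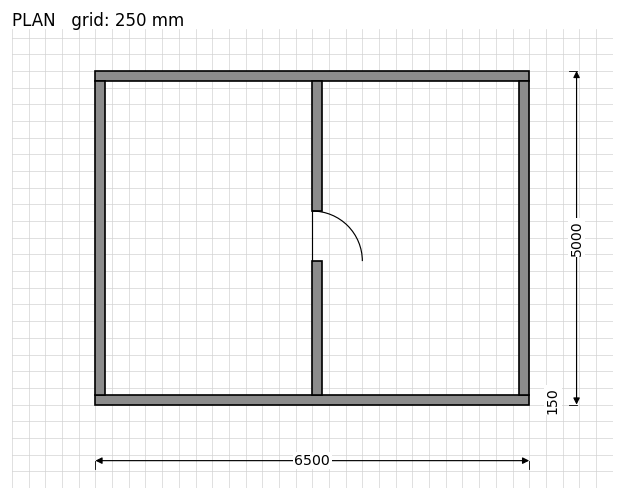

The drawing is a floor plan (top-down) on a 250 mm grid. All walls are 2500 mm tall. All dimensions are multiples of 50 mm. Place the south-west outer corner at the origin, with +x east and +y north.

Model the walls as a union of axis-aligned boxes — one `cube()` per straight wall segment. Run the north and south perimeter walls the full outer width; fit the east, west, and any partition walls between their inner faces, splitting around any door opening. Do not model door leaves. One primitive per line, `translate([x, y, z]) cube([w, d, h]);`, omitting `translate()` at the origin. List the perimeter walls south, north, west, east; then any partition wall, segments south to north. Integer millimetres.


cube([6500, 150, 2500]);
translate([0, 4850, 0]) cube([6500, 150, 2500]);
translate([0, 150, 0]) cube([150, 4700, 2500]);
translate([6350, 150, 0]) cube([150, 4700, 2500]);
translate([3250, 150, 0]) cube([150, 2000, 2500]);
translate([3250, 2900, 0]) cube([150, 1950, 2500]);


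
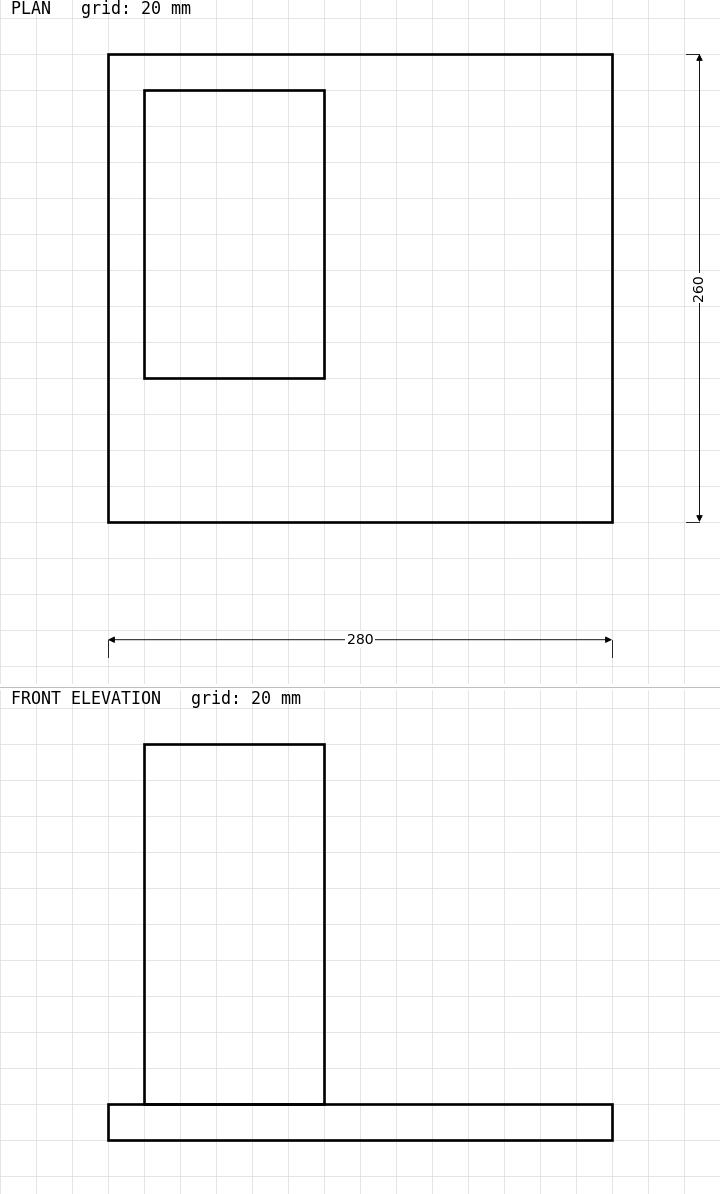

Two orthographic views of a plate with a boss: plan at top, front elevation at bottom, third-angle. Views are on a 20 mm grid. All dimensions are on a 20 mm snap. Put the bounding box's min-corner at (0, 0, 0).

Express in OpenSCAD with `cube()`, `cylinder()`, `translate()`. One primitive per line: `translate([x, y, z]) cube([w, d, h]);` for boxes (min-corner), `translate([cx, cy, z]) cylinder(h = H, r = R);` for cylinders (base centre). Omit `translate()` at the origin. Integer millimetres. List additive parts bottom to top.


cube([280, 260, 20]);
translate([20, 80, 20]) cube([100, 160, 200]);
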